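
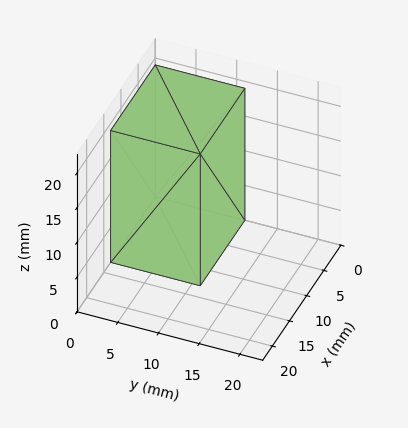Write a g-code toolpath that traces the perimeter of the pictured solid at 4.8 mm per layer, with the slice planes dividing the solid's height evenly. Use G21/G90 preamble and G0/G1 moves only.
Reading the render: the shape is a rectangular box, roughly 13 × 11 mm footprint and 19 mm tall (dimensions read to the nearest mm from the axis ticks). For the g-code, the solid's height is divided into equal slices at the stated Δz and each level perimeter traced with G1 moves after a G0 lift.

; perimeter-only toolpath
G21 ; units = mm
G90 ; absolute positioning
G28 ; home
; layer 1
G0 Z4.8
G0 X0.0 Y0.0
G1 X13.0 Y0.0
G1 X13.0 Y11.0
G1 X0.0 Y11.0
G1 X0.0 Y0.0
; layer 2
G0 Z9.5
G0 X0.0 Y0.0
G1 X13.0 Y0.0
G1 X13.0 Y11.0
G1 X0.0 Y11.0
G1 X0.0 Y0.0
; layer 3
G0 Z14.2
G0 X0.0 Y0.0
G1 X13.0 Y0.0
G1 X13.0 Y11.0
G1 X0.0 Y11.0
G1 X0.0 Y0.0
; layer 4
G0 Z19.0
G0 X0.0 Y0.0
G1 X13.0 Y0.0
G1 X13.0 Y11.0
G1 X0.0 Y11.0
G1 X0.0 Y0.0
M2 ; end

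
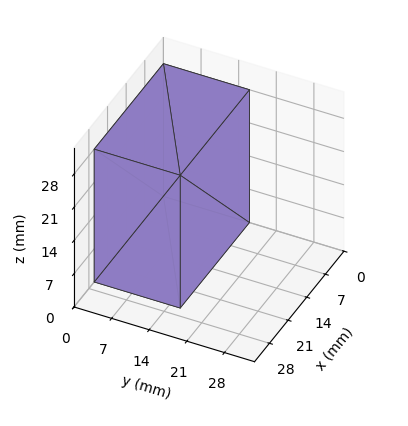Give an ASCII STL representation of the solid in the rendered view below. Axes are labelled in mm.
Reading the render: the shape is a rectangular box, roughly 26 × 16 mm footprint and 28 mm tall (dimensions read to the nearest mm from the axis ticks). For the STL, each face is triangulated and given an outward normal.

solid part
  facet normal 0.0000 0.0000 -1.0000
    outer loop
      vertex 26.00 16.00 0.00
      vertex 26.00 0.00 0.00
      vertex 0.00 0.00 0.00
    endloop
  endfacet
  facet normal 0.0000 0.0000 -1.0000
    outer loop
      vertex 0.00 16.00 0.00
      vertex 26.00 16.00 0.00
      vertex 0.00 0.00 0.00
    endloop
  endfacet
  facet normal 0.0000 0.0000 1.0000
    outer loop
      vertex 0.00 0.00 28.00
      vertex 26.00 0.00 28.00
      vertex 26.00 16.00 28.00
    endloop
  endfacet
  facet normal 0.0000 0.0000 1.0000
    outer loop
      vertex 0.00 0.00 28.00
      vertex 26.00 16.00 28.00
      vertex 0.00 16.00 28.00
    endloop
  endfacet
  facet normal 0.0000 -1.0000 0.0000
    outer loop
      vertex 0.00 0.00 0.00
      vertex 26.00 0.00 0.00
      vertex 26.00 0.00 28.00
    endloop
  endfacet
  facet normal 0.0000 -1.0000 0.0000
    outer loop
      vertex 0.00 0.00 0.00
      vertex 26.00 0.00 28.00
      vertex 0.00 0.00 28.00
    endloop
  endfacet
  facet normal 0.0000 1.0000 0.0000
    outer loop
      vertex 26.00 16.00 28.00
      vertex 26.00 16.00 0.00
      vertex 0.00 16.00 0.00
    endloop
  endfacet
  facet normal 0.0000 1.0000 0.0000
    outer loop
      vertex 0.00 16.00 28.00
      vertex 26.00 16.00 28.00
      vertex 0.00 16.00 0.00
    endloop
  endfacet
  facet normal -1.0000 0.0000 0.0000
    outer loop
      vertex 0.00 16.00 28.00
      vertex 0.00 16.00 0.00
      vertex 0.00 0.00 0.00
    endloop
  endfacet
  facet normal -1.0000 0.0000 0.0000
    outer loop
      vertex 0.00 0.00 28.00
      vertex 0.00 16.00 28.00
      vertex 0.00 0.00 0.00
    endloop
  endfacet
  facet normal 1.0000 0.0000 0.0000
    outer loop
      vertex 26.00 0.00 0.00
      vertex 26.00 16.00 0.00
      vertex 26.00 16.00 28.00
    endloop
  endfacet
  facet normal 1.0000 0.0000 0.0000
    outer loop
      vertex 26.00 0.00 0.00
      vertex 26.00 16.00 28.00
      vertex 26.00 0.00 28.00
    endloop
  endfacet
endsolid part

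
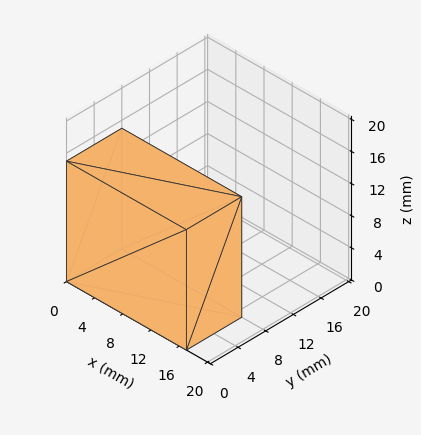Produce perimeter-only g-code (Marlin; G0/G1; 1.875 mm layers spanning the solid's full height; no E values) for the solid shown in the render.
Reading the render: the shape is a rectangular box, roughly 17 × 8 mm footprint and 15 mm tall (dimensions read to the nearest mm from the axis ticks). For the g-code, the solid's height is divided into equal slices at the stated Δz and each level perimeter traced with G1 moves after a G0 lift.

; perimeter-only toolpath
G21 ; units = mm
G90 ; absolute positioning
G28 ; home
; layer 1
G0 Z1.875
G0 X0.000 Y0.000
G1 X17.000 Y0.000
G1 X17.000 Y8.000
G1 X0.000 Y8.000
G1 X0.000 Y0.000
; layer 2
G0 Z3.750
G0 X0.000 Y0.000
G1 X17.000 Y0.000
G1 X17.000 Y8.000
G1 X0.000 Y8.000
G1 X0.000 Y0.000
; layer 3
G0 Z5.625
G0 X0.000 Y0.000
G1 X17.000 Y0.000
G1 X17.000 Y8.000
G1 X0.000 Y8.000
G1 X0.000 Y0.000
; layer 4
G0 Z7.500
G0 X0.000 Y0.000
G1 X17.000 Y0.000
G1 X17.000 Y8.000
G1 X0.000 Y8.000
G1 X0.000 Y0.000
; layer 5
G0 Z9.375
G0 X0.000 Y0.000
G1 X17.000 Y0.000
G1 X17.000 Y8.000
G1 X0.000 Y8.000
G1 X0.000 Y0.000
; layer 6
G0 Z11.250
G0 X0.000 Y0.000
G1 X17.000 Y0.000
G1 X17.000 Y8.000
G1 X0.000 Y8.000
G1 X0.000 Y0.000
; layer 7
G0 Z13.125
G0 X0.000 Y0.000
G1 X17.000 Y0.000
G1 X17.000 Y8.000
G1 X0.000 Y8.000
G1 X0.000 Y0.000
; layer 8
G0 Z15.000
G0 X0.000 Y0.000
G1 X17.000 Y0.000
G1 X17.000 Y8.000
G1 X0.000 Y8.000
G1 X0.000 Y0.000
M2 ; end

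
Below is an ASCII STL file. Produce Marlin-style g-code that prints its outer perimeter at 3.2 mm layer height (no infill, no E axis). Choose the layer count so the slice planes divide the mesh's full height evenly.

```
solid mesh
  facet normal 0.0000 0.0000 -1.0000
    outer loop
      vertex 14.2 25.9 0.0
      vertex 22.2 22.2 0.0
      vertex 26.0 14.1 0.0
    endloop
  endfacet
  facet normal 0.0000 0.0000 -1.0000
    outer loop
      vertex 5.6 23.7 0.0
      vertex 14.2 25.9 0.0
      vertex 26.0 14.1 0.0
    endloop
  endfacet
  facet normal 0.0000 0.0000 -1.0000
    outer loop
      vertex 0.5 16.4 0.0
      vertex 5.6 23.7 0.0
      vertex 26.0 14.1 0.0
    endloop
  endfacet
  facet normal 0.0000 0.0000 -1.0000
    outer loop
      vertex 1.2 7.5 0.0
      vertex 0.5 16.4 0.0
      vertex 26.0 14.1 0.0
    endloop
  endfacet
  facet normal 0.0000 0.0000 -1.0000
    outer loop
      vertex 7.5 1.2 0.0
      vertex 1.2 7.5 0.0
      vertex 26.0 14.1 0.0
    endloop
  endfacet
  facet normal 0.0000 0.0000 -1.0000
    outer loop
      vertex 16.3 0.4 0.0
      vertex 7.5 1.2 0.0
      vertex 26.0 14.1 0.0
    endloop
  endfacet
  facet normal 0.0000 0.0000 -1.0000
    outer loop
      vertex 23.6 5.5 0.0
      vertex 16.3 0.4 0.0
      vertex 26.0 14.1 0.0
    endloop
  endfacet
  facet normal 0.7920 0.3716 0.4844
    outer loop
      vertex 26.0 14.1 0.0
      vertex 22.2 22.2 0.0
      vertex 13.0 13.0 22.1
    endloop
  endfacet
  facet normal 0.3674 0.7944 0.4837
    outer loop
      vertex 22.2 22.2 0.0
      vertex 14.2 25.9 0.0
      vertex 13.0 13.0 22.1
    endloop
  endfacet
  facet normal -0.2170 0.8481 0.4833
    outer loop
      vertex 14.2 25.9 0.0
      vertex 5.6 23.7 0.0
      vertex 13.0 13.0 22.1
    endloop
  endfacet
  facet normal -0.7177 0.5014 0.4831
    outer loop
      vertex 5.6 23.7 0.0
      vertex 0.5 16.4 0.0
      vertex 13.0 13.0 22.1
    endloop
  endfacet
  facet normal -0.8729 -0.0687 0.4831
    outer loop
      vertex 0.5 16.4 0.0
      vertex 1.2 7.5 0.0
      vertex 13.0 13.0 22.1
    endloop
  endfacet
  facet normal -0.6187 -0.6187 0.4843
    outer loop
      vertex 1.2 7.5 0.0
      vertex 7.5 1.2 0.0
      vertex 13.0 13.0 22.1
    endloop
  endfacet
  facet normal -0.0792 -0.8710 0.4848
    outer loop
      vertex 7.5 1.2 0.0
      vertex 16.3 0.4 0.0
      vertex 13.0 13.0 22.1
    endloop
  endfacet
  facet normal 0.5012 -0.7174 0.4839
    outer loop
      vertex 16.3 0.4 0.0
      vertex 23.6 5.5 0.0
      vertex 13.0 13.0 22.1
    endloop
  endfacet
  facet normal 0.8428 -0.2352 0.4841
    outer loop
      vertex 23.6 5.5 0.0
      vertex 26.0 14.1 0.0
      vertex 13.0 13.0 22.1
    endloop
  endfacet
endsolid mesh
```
; perimeter-only toolpath
G21 ; units = mm
G90 ; absolute positioning
G28 ; home
; layer 1
G0 Z3.2
G0 X24.1 Y13.9
G1 X20.9 Y20.9
G1 X14.0 Y24.1
G1 X6.7 Y22.2
G1 X2.3 Y15.9
G1 X2.9 Y8.3
G1 X8.3 Y2.9
G1 X15.8 Y2.2
G1 X22.1 Y6.6
G1 X24.1 Y13.9
; layer 2
G0 Z6.3
G0 X22.3 Y13.8
G1 X19.6 Y19.6
G1 X13.9 Y22.2
G1 X7.7 Y20.6
G1 X4.1 Y15.4
G1 X4.6 Y9.1
G1 X9.1 Y4.6
G1 X15.4 Y4.0
G1 X20.6 Y7.6
G1 X22.3 Y13.8
; layer 3
G0 Z9.5
G0 X20.4 Y13.6
G1 X18.3 Y18.3
G1 X13.7 Y20.4
G1 X8.8 Y19.1
G1 X5.9 Y14.9
G1 X6.3 Y9.9
G1 X9.9 Y6.3
G1 X14.9 Y5.8
G1 X19.1 Y8.7
G1 X20.4 Y13.6
; layer 4
G0 Z12.6
G0 X18.6 Y13.5
G1 X16.9 Y16.9
G1 X13.5 Y18.5
G1 X9.8 Y17.6
G1 X7.6 Y14.5
G1 X7.9 Y10.6
G1 X10.6 Y7.9
G1 X14.4 Y7.6
G1 X17.5 Y9.8
G1 X18.6 Y13.5
; layer 5
G0 Z15.8
G0 X16.7 Y13.3
G1 X15.6 Y15.6
G1 X13.3 Y16.7
G1 X10.9 Y16.1
G1 X9.4 Y14.0
G1 X9.6 Y11.4
G1 X11.4 Y9.6
G1 X13.9 Y9.4
G1 X16.0 Y10.9
G1 X16.7 Y13.3
; layer 6
G0 Z18.9
G0 X14.9 Y13.2
G1 X14.3 Y14.3
G1 X13.2 Y14.8
G1 X11.9 Y14.5
G1 X11.2 Y13.5
G1 X11.3 Y12.2
G1 X12.2 Y11.3
G1 X13.5 Y11.2
G1 X14.5 Y11.9
G1 X14.9 Y13.2
M2 ; end

The solid is a regular 9-sided pyramid, base circumscribed radius ≈ 13 mm, apex at z ≈ 22.1 mm. Slicing at Δz = 3.2 mm — 7 equal slices spanning the solid's height, so layer i sits at z = i·h/7 — gives 6 non-empty perimeters. Each is a 9-segment closed polygon; G0 lifts to the layer z and rapids to the start vertex, then G1 traces the edges. The cross-section shrinks linearly with z (the slice at the apex is degenerate and omitted).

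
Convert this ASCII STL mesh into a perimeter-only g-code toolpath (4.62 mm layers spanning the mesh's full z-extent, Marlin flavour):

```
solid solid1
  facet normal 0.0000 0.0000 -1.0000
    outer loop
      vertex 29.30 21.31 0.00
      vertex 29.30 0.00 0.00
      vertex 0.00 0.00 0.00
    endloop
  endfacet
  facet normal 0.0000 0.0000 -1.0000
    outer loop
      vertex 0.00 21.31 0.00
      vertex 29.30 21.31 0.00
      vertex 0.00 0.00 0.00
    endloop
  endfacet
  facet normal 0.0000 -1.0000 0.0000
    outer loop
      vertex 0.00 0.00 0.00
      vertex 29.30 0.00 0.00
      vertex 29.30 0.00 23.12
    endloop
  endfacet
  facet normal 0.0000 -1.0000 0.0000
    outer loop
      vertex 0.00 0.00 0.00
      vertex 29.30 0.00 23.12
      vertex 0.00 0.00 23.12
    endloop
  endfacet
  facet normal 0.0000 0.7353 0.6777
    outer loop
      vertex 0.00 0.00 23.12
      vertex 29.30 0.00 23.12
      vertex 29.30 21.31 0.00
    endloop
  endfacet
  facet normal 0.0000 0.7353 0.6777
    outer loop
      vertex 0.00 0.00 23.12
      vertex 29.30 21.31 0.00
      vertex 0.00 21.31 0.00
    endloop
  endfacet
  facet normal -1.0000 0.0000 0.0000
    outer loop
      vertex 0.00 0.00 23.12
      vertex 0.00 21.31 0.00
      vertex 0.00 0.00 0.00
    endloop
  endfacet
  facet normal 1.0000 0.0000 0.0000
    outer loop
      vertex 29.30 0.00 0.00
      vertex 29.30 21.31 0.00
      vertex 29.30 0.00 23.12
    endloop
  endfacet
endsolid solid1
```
; perimeter-only toolpath
G21 ; units = mm
G90 ; absolute positioning
G28 ; home
; layer 1
G0 Z4.62
G0 X0.00 Y0.00
G1 X29.30 Y0.00
G1 X29.30 Y17.05
G1 X0.00 Y17.05
G1 X0.00 Y0.00
; layer 2
G0 Z9.25
G0 X0.00 Y0.00
G1 X29.30 Y0.00
G1 X29.30 Y12.79
G1 X0.00 Y12.79
G1 X0.00 Y0.00
; layer 3
G0 Z13.87
G0 X0.00 Y0.00
G1 X29.30 Y0.00
G1 X29.30 Y8.52
G1 X0.00 Y8.52
G1 X0.00 Y0.00
; layer 4
G0 Z18.50
G0 X0.00 Y0.00
G1 X29.30 Y0.00
G1 X29.30 Y4.26
G1 X0.00 Y4.26
G1 X0.00 Y0.00
M2 ; end

The solid is a wedge (ramp): 29.3 × 21.3 mm base, rising to 23.1 mm along the y=0 edge and sloping linearly to z=0 at y=21.3. Slicing at Δz = 4.62 mm — 5 equal slices spanning the solid's height, so layer i sits at z = i·h/5 — gives 4 non-empty perimeters. Each is a 4-segment closed polygon; G0 lifts to the layer z and rapids to the start vertex, then G1 traces the edges. The cross-section shrinks linearly with z (the slice at the apex is degenerate and omitted).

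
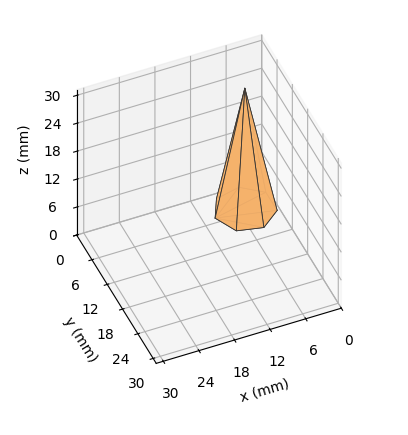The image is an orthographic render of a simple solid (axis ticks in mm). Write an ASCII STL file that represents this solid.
Reading the render: the shape is a regular 7-sided pyramid, base circumscribed radius ≈ 5 mm, apex at z ≈ 26 mm (dimensions read to the nearest mm from the axis ticks). For the STL, each face is triangulated and given an outward normal.

solid part
  facet normal 0.0000 0.0000 -1.0000
    outer loop
      vertex 3.9 9.9 0.0
      vertex 8.1 8.9 0.0
      vertex 10.0 5.0 0.0
    endloop
  endfacet
  facet normal 0.0000 0.0000 -1.0000
    outer loop
      vertex 0.5 7.2 0.0
      vertex 3.9 9.9 0.0
      vertex 10.0 5.0 0.0
    endloop
  endfacet
  facet normal 0.0000 0.0000 -1.0000
    outer loop
      vertex 0.5 2.8 0.0
      vertex 0.5 7.2 0.0
      vertex 10.0 5.0 0.0
    endloop
  endfacet
  facet normal 0.0000 0.0000 -1.0000
    outer loop
      vertex 3.9 0.1 0.0
      vertex 0.5 2.8 0.0
      vertex 10.0 5.0 0.0
    endloop
  endfacet
  facet normal 0.0000 0.0000 -1.0000
    outer loop
      vertex 8.1 1.1 0.0
      vertex 3.9 0.1 0.0
      vertex 10.0 5.0 0.0
    endloop
  endfacet
  facet normal 0.8858 0.4316 0.1704
    outer loop
      vertex 10.0 5.0 0.0
      vertex 8.1 8.9 0.0
      vertex 5.0 5.0 26.0
    endloop
  endfacet
  facet normal 0.2282 0.9585 0.1710
    outer loop
      vertex 8.1 8.9 0.0
      vertex 3.9 9.9 0.0
      vertex 5.0 5.0 26.0
    endloop
  endfacet
  facet normal -0.6127 0.7715 0.1713
    outer loop
      vertex 3.9 9.9 0.0
      vertex 0.5 7.2 0.0
      vertex 5.0 5.0 26.0
    endloop
  endfacet
  facet normal -0.9854 0.0000 0.1705
    outer loop
      vertex 0.5 7.2 0.0
      vertex 0.5 2.8 0.0
      vertex 5.0 5.0 26.0
    endloop
  endfacet
  facet normal -0.6127 -0.7715 0.1713
    outer loop
      vertex 0.5 2.8 0.0
      vertex 3.9 0.1 0.0
      vertex 5.0 5.0 26.0
    endloop
  endfacet
  facet normal 0.2282 -0.9585 0.1710
    outer loop
      vertex 3.9 0.1 0.0
      vertex 8.1 1.1 0.0
      vertex 5.0 5.0 26.0
    endloop
  endfacet
  facet normal 0.8858 -0.4316 0.1704
    outer loop
      vertex 8.1 1.1 0.0
      vertex 10.0 5.0 0.0
      vertex 5.0 5.0 26.0
    endloop
  endfacet
endsolid part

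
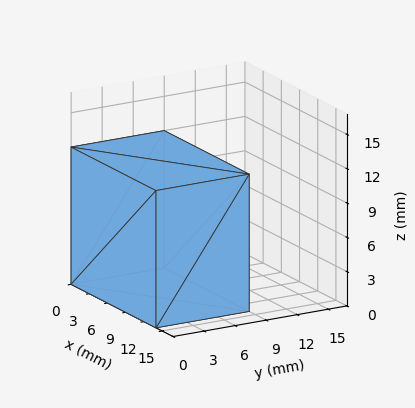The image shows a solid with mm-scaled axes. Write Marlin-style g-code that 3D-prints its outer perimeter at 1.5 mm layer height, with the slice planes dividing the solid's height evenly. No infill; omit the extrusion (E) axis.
Reading the render: the shape is a rectangular box, roughly 14 × 9 mm footprint and 12 mm tall (dimensions read to the nearest mm from the axis ticks). For the g-code, the solid's height is divided into equal slices at the stated Δz and each level perimeter traced with G1 moves after a G0 lift.

; perimeter-only toolpath
G21 ; units = mm
G90 ; absolute positioning
G28 ; home
; layer 1
G0 Z1.5
G0 X0.0 Y0.0
G1 X14.0 Y0.0
G1 X14.0 Y9.0
G1 X0.0 Y9.0
G1 X0.0 Y0.0
; layer 2
G0 Z3.0
G0 X0.0 Y0.0
G1 X14.0 Y0.0
G1 X14.0 Y9.0
G1 X0.0 Y9.0
G1 X0.0 Y0.0
; layer 3
G0 Z4.5
G0 X0.0 Y0.0
G1 X14.0 Y0.0
G1 X14.0 Y9.0
G1 X0.0 Y9.0
G1 X0.0 Y0.0
; layer 4
G0 Z6.0
G0 X0.0 Y0.0
G1 X14.0 Y0.0
G1 X14.0 Y9.0
G1 X0.0 Y9.0
G1 X0.0 Y0.0
; layer 5
G0 Z7.5
G0 X0.0 Y0.0
G1 X14.0 Y0.0
G1 X14.0 Y9.0
G1 X0.0 Y9.0
G1 X0.0 Y0.0
; layer 6
G0 Z9.0
G0 X0.0 Y0.0
G1 X14.0 Y0.0
G1 X14.0 Y9.0
G1 X0.0 Y9.0
G1 X0.0 Y0.0
; layer 7
G0 Z10.5
G0 X0.0 Y0.0
G1 X14.0 Y0.0
G1 X14.0 Y9.0
G1 X0.0 Y9.0
G1 X0.0 Y0.0
; layer 8
G0 Z12.0
G0 X0.0 Y0.0
G1 X14.0 Y0.0
G1 X14.0 Y9.0
G1 X0.0 Y9.0
G1 X0.0 Y0.0
M2 ; end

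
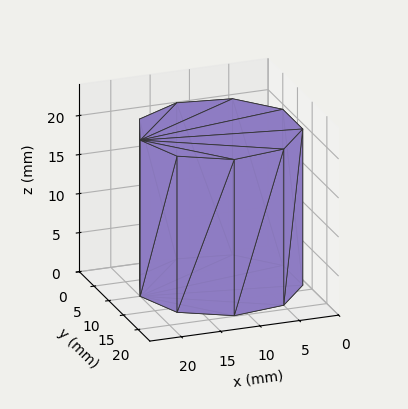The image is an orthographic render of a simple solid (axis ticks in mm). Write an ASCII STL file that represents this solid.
Reading the render: the shape is a regular 9-sided prism (a cylinder approximated with 9 flat sides), circumscribed radius ≈ 10 mm, height ≈ 20 mm (dimensions read to the nearest mm from the axis ticks). For the STL, each face is triangulated and given an outward normal.

solid part
  facet normal 0.0000 0.0000 -1.0000
    outer loop
      vertex 11.7 19.8 0.0
      vertex 17.7 16.4 0.0
      vertex 20.0 10.0 0.0
    endloop
  endfacet
  facet normal 0.0000 0.0000 -1.0000
    outer loop
      vertex 5.0 18.7 0.0
      vertex 11.7 19.8 0.0
      vertex 20.0 10.0 0.0
    endloop
  endfacet
  facet normal 0.0000 0.0000 -1.0000
    outer loop
      vertex 0.6 13.4 0.0
      vertex 5.0 18.7 0.0
      vertex 20.0 10.0 0.0
    endloop
  endfacet
  facet normal 0.0000 0.0000 -1.0000
    outer loop
      vertex 0.6 6.6 0.0
      vertex 0.6 13.4 0.0
      vertex 20.0 10.0 0.0
    endloop
  endfacet
  facet normal 0.0000 0.0000 -1.0000
    outer loop
      vertex 5.0 1.3 0.0
      vertex 0.6 6.6 0.0
      vertex 20.0 10.0 0.0
    endloop
  endfacet
  facet normal 0.0000 0.0000 -1.0000
    outer loop
      vertex 11.7 0.2 0.0
      vertex 5.0 1.3 0.0
      vertex 20.0 10.0 0.0
    endloop
  endfacet
  facet normal 0.0000 0.0000 -1.0000
    outer loop
      vertex 17.7 3.6 0.0
      vertex 11.7 0.2 0.0
      vertex 20.0 10.0 0.0
    endloop
  endfacet
  facet normal 0.0000 0.0000 1.0000
    outer loop
      vertex 20.0 10.0 20.0
      vertex 17.7 16.4 20.0
      vertex 11.7 19.8 20.0
    endloop
  endfacet
  facet normal 0.0000 0.0000 1.0000
    outer loop
      vertex 20.0 10.0 20.0
      vertex 11.7 19.8 20.0
      vertex 5.0 18.7 20.0
    endloop
  endfacet
  facet normal 0.0000 0.0000 1.0000
    outer loop
      vertex 20.0 10.0 20.0
      vertex 5.0 18.7 20.0
      vertex 0.6 13.4 20.0
    endloop
  endfacet
  facet normal 0.0000 0.0000 1.0000
    outer loop
      vertex 20.0 10.0 20.0
      vertex 0.6 13.4 20.0
      vertex 0.6 6.6 20.0
    endloop
  endfacet
  facet normal 0.0000 0.0000 1.0000
    outer loop
      vertex 20.0 10.0 20.0
      vertex 0.6 6.6 20.0
      vertex 5.0 1.3 20.0
    endloop
  endfacet
  facet normal 0.0000 0.0000 1.0000
    outer loop
      vertex 20.0 10.0 20.0
      vertex 5.0 1.3 20.0
      vertex 11.7 0.2 20.0
    endloop
  endfacet
  facet normal 0.0000 0.0000 1.0000
    outer loop
      vertex 20.0 10.0 20.0
      vertex 11.7 0.2 20.0
      vertex 17.7 3.6 20.0
    endloop
  endfacet
  facet normal 0.9411 0.3382 0.0000
    outer loop
      vertex 20.0 10.0 0.0
      vertex 17.7 16.4 0.0
      vertex 17.7 16.4 20.0
    endloop
  endfacet
  facet normal 0.9411 0.3382 0.0000
    outer loop
      vertex 20.0 10.0 0.0
      vertex 17.7 16.4 20.0
      vertex 20.0 10.0 20.0
    endloop
  endfacet
  facet normal 0.4930 0.8700 0.0000
    outer loop
      vertex 17.7 16.4 0.0
      vertex 11.7 19.8 0.0
      vertex 11.7 19.8 20.0
    endloop
  endfacet
  facet normal 0.4930 0.8700 0.0000
    outer loop
      vertex 17.7 16.4 0.0
      vertex 11.7 19.8 20.0
      vertex 17.7 16.4 20.0
    endloop
  endfacet
  facet normal -0.1620 0.9868 0.0000
    outer loop
      vertex 11.7 19.8 0.0
      vertex 5.0 18.7 0.0
      vertex 5.0 18.7 20.0
    endloop
  endfacet
  facet normal -0.1620 0.9868 0.0000
    outer loop
      vertex 11.7 19.8 0.0
      vertex 5.0 18.7 20.0
      vertex 11.7 19.8 20.0
    endloop
  endfacet
  facet normal -0.7694 0.6388 0.0000
    outer loop
      vertex 5.0 18.7 0.0
      vertex 0.6 13.4 0.0
      vertex 0.6 13.4 20.0
    endloop
  endfacet
  facet normal -0.7694 0.6388 0.0000
    outer loop
      vertex 5.0 18.7 0.0
      vertex 0.6 13.4 20.0
      vertex 5.0 18.7 20.0
    endloop
  endfacet
  facet normal -1.0000 0.0000 0.0000
    outer loop
      vertex 0.6 13.4 0.0
      vertex 0.6 6.6 0.0
      vertex 0.6 6.6 20.0
    endloop
  endfacet
  facet normal -1.0000 0.0000 0.0000
    outer loop
      vertex 0.6 13.4 0.0
      vertex 0.6 6.6 20.0
      vertex 0.6 13.4 20.0
    endloop
  endfacet
  facet normal -0.7694 -0.6388 0.0000
    outer loop
      vertex 0.6 6.6 0.0
      vertex 5.0 1.3 0.0
      vertex 5.0 1.3 20.0
    endloop
  endfacet
  facet normal -0.7694 -0.6388 0.0000
    outer loop
      vertex 0.6 6.6 0.0
      vertex 5.0 1.3 20.0
      vertex 0.6 6.6 20.0
    endloop
  endfacet
  facet normal -0.1620 -0.9868 0.0000
    outer loop
      vertex 5.0 1.3 0.0
      vertex 11.7 0.2 0.0
      vertex 11.7 0.2 20.0
    endloop
  endfacet
  facet normal -0.1620 -0.9868 0.0000
    outer loop
      vertex 5.0 1.3 0.0
      vertex 11.7 0.2 20.0
      vertex 5.0 1.3 20.0
    endloop
  endfacet
  facet normal 0.4930 -0.8700 0.0000
    outer loop
      vertex 11.7 0.2 0.0
      vertex 17.7 3.6 0.0
      vertex 17.7 3.6 20.0
    endloop
  endfacet
  facet normal 0.4930 -0.8700 0.0000
    outer loop
      vertex 11.7 0.2 0.0
      vertex 17.7 3.6 20.0
      vertex 11.7 0.2 20.0
    endloop
  endfacet
  facet normal 0.9411 -0.3382 0.0000
    outer loop
      vertex 17.7 3.6 0.0
      vertex 20.0 10.0 0.0
      vertex 20.0 10.0 20.0
    endloop
  endfacet
  facet normal 0.9411 -0.3382 0.0000
    outer loop
      vertex 17.7 3.6 0.0
      vertex 20.0 10.0 20.0
      vertex 17.7 3.6 20.0
    endloop
  endfacet
endsolid part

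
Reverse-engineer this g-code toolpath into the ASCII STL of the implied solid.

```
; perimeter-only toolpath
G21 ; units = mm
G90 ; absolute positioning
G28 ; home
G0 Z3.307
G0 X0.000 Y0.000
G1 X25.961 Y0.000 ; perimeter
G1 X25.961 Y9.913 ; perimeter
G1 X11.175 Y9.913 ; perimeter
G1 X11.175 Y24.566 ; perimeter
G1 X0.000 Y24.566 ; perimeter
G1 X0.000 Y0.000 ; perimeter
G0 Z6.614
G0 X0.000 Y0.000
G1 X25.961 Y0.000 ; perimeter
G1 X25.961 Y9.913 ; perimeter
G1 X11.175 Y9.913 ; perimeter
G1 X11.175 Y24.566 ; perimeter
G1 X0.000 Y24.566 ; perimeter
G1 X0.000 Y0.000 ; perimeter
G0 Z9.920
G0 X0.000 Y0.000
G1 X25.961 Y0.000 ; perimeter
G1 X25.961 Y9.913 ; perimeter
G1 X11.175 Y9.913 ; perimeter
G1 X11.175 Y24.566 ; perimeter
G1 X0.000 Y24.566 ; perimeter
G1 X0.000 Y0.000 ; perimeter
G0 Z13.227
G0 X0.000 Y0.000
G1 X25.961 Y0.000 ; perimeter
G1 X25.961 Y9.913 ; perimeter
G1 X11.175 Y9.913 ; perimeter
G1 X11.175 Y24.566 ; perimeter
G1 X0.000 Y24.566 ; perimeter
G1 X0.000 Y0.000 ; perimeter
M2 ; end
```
solid part
  facet normal 0.0000 0.0000 -1.0000
    outer loop
      vertex 25.961 9.913 0.000
      vertex 25.961 0.000 0.000
      vertex 0.000 0.000 0.000
    endloop
  endfacet
  facet normal 0.0000 0.0000 -1.0000
    outer loop
      vertex 11.175 9.913 0.000
      vertex 25.961 9.913 0.000
      vertex 0.000 0.000 0.000
    endloop
  endfacet
  facet normal 0.0000 0.0000 -1.0000
    outer loop
      vertex 11.175 24.566 0.000
      vertex 11.175 9.913 0.000
      vertex 0.000 0.000 0.000
    endloop
  endfacet
  facet normal 0.0000 0.0000 -1.0000
    outer loop
      vertex 0.000 24.566 0.000
      vertex 11.175 24.566 0.000
      vertex 0.000 0.000 0.000
    endloop
  endfacet
  facet normal 0.0000 0.0000 1.0000
    outer loop
      vertex 0.000 0.000 13.227
      vertex 25.961 0.000 13.227
      vertex 25.961 9.913 13.227
    endloop
  endfacet
  facet normal 0.0000 0.0000 1.0000
    outer loop
      vertex 0.000 0.000 13.227
      vertex 25.961 9.913 13.227
      vertex 11.175 9.913 13.227
    endloop
  endfacet
  facet normal 0.0000 0.0000 1.0000
    outer loop
      vertex 0.000 0.000 13.227
      vertex 11.175 9.913 13.227
      vertex 11.175 24.566 13.227
    endloop
  endfacet
  facet normal 0.0000 0.0000 1.0000
    outer loop
      vertex 0.000 0.000 13.227
      vertex 11.175 24.566 13.227
      vertex 0.000 24.566 13.227
    endloop
  endfacet
  facet normal 0.0000 -1.0000 0.0000
    outer loop
      vertex 0.000 0.000 0.000
      vertex 25.961 0.000 0.000
      vertex 25.961 0.000 13.227
    endloop
  endfacet
  facet normal 0.0000 -1.0000 0.0000
    outer loop
      vertex 0.000 0.000 0.000
      vertex 25.961 0.000 13.227
      vertex 0.000 0.000 13.227
    endloop
  endfacet
  facet normal 1.0000 0.0000 0.0000
    outer loop
      vertex 25.961 0.000 0.000
      vertex 25.961 9.913 0.000
      vertex 25.961 9.913 13.227
    endloop
  endfacet
  facet normal 1.0000 0.0000 0.0000
    outer loop
      vertex 25.961 0.000 0.000
      vertex 25.961 9.913 13.227
      vertex 25.961 0.000 13.227
    endloop
  endfacet
  facet normal 0.0000 1.0000 0.0000
    outer loop
      vertex 25.961 9.913 0.000
      vertex 11.175 9.913 0.000
      vertex 11.175 9.913 13.227
    endloop
  endfacet
  facet normal 0.0000 1.0000 0.0000
    outer loop
      vertex 25.961 9.913 0.000
      vertex 11.175 9.913 13.227
      vertex 25.961 9.913 13.227
    endloop
  endfacet
  facet normal 1.0000 0.0000 0.0000
    outer loop
      vertex 11.175 9.913 0.000
      vertex 11.175 24.566 0.000
      vertex 11.175 24.566 13.227
    endloop
  endfacet
  facet normal 1.0000 0.0000 0.0000
    outer loop
      vertex 11.175 9.913 0.000
      vertex 11.175 24.566 13.227
      vertex 11.175 9.913 13.227
    endloop
  endfacet
  facet normal 0.0000 1.0000 0.0000
    outer loop
      vertex 11.175 24.566 0.000
      vertex 0.000 24.566 0.000
      vertex 0.000 24.566 13.227
    endloop
  endfacet
  facet normal 0.0000 1.0000 0.0000
    outer loop
      vertex 11.175 24.566 0.000
      vertex 0.000 24.566 13.227
      vertex 11.175 24.566 13.227
    endloop
  endfacet
  facet normal -1.0000 0.0000 0.0000
    outer loop
      vertex 0.000 24.566 0.000
      vertex 0.000 0.000 0.000
      vertex 0.000 0.000 13.227
    endloop
  endfacet
  facet normal -1.0000 0.0000 0.0000
    outer loop
      vertex 0.000 24.566 0.000
      vertex 0.000 0.000 13.227
      vertex 0.000 24.566 13.227
    endloop
  endfacet
endsolid part

The G0 Z moves step by Δz≈3.307 mm. Every layer's G1 loop is the same polygon, so the solid is a straight extrusion of it from z=0 to z≈13.2. Closing with flat bottom and top caps and triangulating gives 20 facets — an L-shaped prism: outer 26 × 24.6 mm, arm thicknesses ≈ 9.91 mm (horizontal) and 11.2 mm (vertical), extruded 13.2 mm in z.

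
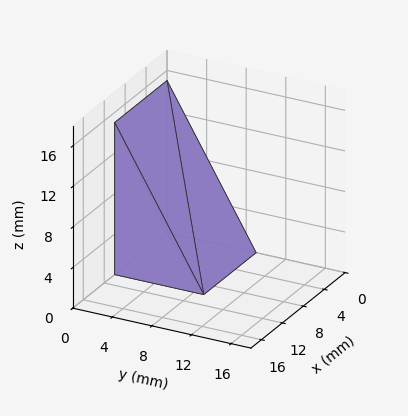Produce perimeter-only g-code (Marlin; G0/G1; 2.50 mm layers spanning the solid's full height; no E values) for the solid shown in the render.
Reading the render: the shape is a wedge (ramp): 10 × 9 mm base, rising to 15 mm along the y=0 edge and sloping linearly to z=0 at y=9 (dimensions read to the nearest mm from the axis ticks). For the g-code, the solid's height is divided into equal slices at the stated Δz and each level perimeter traced with G1 moves after a G0 lift.

; perimeter-only toolpath
G21 ; units = mm
G90 ; absolute positioning
G28 ; home
; layer 1
G0 Z2.50
G0 X0.00 Y0.00
G1 X10.00 Y0.00
G1 X10.00 Y7.50
G1 X0.00 Y7.50
G1 X0.00 Y0.00
; layer 2
G0 Z5.00
G0 X0.00 Y0.00
G1 X10.00 Y0.00
G1 X10.00 Y6.00
G1 X0.00 Y6.00
G1 X0.00 Y0.00
; layer 3
G0 Z7.50
G0 X0.00 Y0.00
G1 X10.00 Y0.00
G1 X10.00 Y4.50
G1 X0.00 Y4.50
G1 X0.00 Y0.00
; layer 4
G0 Z10.00
G0 X0.00 Y0.00
G1 X10.00 Y0.00
G1 X10.00 Y3.00
G1 X0.00 Y3.00
G1 X0.00 Y0.00
; layer 5
G0 Z12.50
G0 X0.00 Y0.00
G1 X10.00 Y0.00
G1 X10.00 Y1.50
G1 X0.00 Y1.50
G1 X0.00 Y0.00
M2 ; end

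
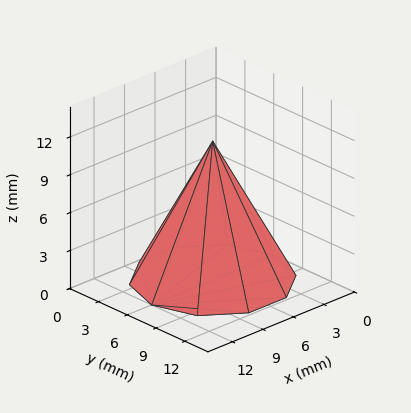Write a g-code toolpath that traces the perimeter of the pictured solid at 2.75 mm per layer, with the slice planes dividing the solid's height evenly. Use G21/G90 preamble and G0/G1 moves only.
Reading the render: the shape is a regular 10-sided pyramid, base circumscribed radius ≈ 6 mm, apex at z ≈ 11 mm (dimensions read to the nearest mm from the axis ticks). For the g-code, the solid's height is divided into equal slices at the stated Δz and each level perimeter traced with G1 moves after a G0 lift.

; perimeter-only toolpath
G21 ; units = mm
G90 ; absolute positioning
G28 ; home
; layer 1
G0 Z2.75
G0 X10.50 Y6.00
G1 X9.64 Y8.65
G1 X7.39 Y10.28
G1 X4.61 Y10.28
G1 X2.36 Y8.65
G1 X1.50 Y6.00
G1 X2.36 Y3.35
G1 X4.61 Y1.72
G1 X7.39 Y1.72
G1 X9.64 Y3.35
G1 X10.50 Y6.00
; layer 2
G0 Z5.50
G0 X9.00 Y6.00
G1 X8.43 Y7.76
G1 X6.92 Y8.86
G1 X5.08 Y8.86
G1 X3.58 Y7.76
G1 X3.00 Y6.00
G1 X3.58 Y4.24
G1 X5.08 Y3.15
G1 X6.92 Y3.15
G1 X8.43 Y4.24
G1 X9.00 Y6.00
; layer 3
G0 Z8.25
G0 X7.50 Y6.00
G1 X7.21 Y6.88
G1 X6.46 Y7.43
G1 X5.54 Y7.43
G1 X4.79 Y6.88
G1 X4.50 Y6.00
G1 X4.79 Y5.12
G1 X5.54 Y4.57
G1 X6.46 Y4.57
G1 X7.21 Y5.12
G1 X7.50 Y6.00
M2 ; end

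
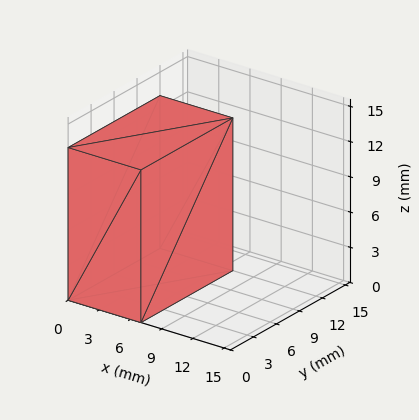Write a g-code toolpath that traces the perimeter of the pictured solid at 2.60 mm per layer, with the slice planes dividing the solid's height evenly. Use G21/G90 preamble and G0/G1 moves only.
Reading the render: the shape is a rectangular box, roughly 7 × 12 mm footprint and 13 mm tall (dimensions read to the nearest mm from the axis ticks). For the g-code, the solid's height is divided into equal slices at the stated Δz and each level perimeter traced with G1 moves after a G0 lift.

; perimeter-only toolpath
G21 ; units = mm
G90 ; absolute positioning
G28 ; home
; layer 1
G0 Z2.60
G0 X0.00 Y0.00
G1 X7.00 Y0.00
G1 X7.00 Y12.00
G1 X0.00 Y12.00
G1 X0.00 Y0.00
; layer 2
G0 Z5.20
G0 X0.00 Y0.00
G1 X7.00 Y0.00
G1 X7.00 Y12.00
G1 X0.00 Y12.00
G1 X0.00 Y0.00
; layer 3
G0 Z7.80
G0 X0.00 Y0.00
G1 X7.00 Y0.00
G1 X7.00 Y12.00
G1 X0.00 Y12.00
G1 X0.00 Y0.00
; layer 4
G0 Z10.40
G0 X0.00 Y0.00
G1 X7.00 Y0.00
G1 X7.00 Y12.00
G1 X0.00 Y12.00
G1 X0.00 Y0.00
; layer 5
G0 Z13.00
G0 X0.00 Y0.00
G1 X7.00 Y0.00
G1 X7.00 Y12.00
G1 X0.00 Y12.00
G1 X0.00 Y0.00
M2 ; end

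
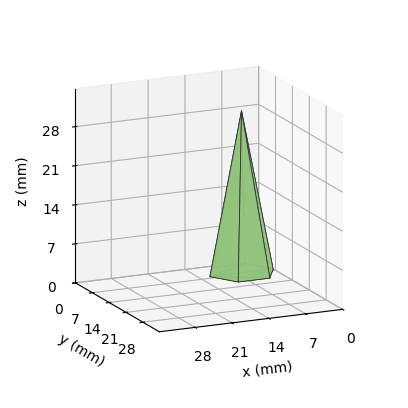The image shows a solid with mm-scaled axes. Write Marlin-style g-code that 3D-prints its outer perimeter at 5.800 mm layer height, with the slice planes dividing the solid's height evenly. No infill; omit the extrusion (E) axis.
Reading the render: the shape is a regular 6-sided pyramid, base circumscribed radius ≈ 6 mm, apex at z ≈ 29 mm (dimensions read to the nearest mm from the axis ticks). For the g-code, the solid's height is divided into equal slices at the stated Δz and each level perimeter traced with G1 moves after a G0 lift.

; perimeter-only toolpath
G21 ; units = mm
G90 ; absolute positioning
G28 ; home
; layer 1
G0 Z5.800
G0 X10.800 Y6.000
G1 X8.400 Y10.157
G1 X3.600 Y10.157
G1 X1.200 Y6.000
G1 X3.600 Y1.843
G1 X8.400 Y1.843
G1 X10.800 Y6.000
; layer 2
G0 Z11.600
G0 X9.600 Y6.000
G1 X7.800 Y9.118
G1 X4.200 Y9.118
G1 X2.400 Y6.000
G1 X4.200 Y2.882
G1 X7.800 Y2.882
G1 X9.600 Y6.000
; layer 3
G0 Z17.400
G0 X8.400 Y6.000
G1 X7.200 Y8.078
G1 X4.800 Y8.078
G1 X3.600 Y6.000
G1 X4.800 Y3.922
G1 X7.200 Y3.922
G1 X8.400 Y6.000
; layer 4
G0 Z23.200
G0 X7.200 Y6.000
G1 X6.600 Y7.039
G1 X5.400 Y7.039
G1 X4.800 Y6.000
G1 X5.400 Y4.961
G1 X6.600 Y4.961
G1 X7.200 Y6.000
M2 ; end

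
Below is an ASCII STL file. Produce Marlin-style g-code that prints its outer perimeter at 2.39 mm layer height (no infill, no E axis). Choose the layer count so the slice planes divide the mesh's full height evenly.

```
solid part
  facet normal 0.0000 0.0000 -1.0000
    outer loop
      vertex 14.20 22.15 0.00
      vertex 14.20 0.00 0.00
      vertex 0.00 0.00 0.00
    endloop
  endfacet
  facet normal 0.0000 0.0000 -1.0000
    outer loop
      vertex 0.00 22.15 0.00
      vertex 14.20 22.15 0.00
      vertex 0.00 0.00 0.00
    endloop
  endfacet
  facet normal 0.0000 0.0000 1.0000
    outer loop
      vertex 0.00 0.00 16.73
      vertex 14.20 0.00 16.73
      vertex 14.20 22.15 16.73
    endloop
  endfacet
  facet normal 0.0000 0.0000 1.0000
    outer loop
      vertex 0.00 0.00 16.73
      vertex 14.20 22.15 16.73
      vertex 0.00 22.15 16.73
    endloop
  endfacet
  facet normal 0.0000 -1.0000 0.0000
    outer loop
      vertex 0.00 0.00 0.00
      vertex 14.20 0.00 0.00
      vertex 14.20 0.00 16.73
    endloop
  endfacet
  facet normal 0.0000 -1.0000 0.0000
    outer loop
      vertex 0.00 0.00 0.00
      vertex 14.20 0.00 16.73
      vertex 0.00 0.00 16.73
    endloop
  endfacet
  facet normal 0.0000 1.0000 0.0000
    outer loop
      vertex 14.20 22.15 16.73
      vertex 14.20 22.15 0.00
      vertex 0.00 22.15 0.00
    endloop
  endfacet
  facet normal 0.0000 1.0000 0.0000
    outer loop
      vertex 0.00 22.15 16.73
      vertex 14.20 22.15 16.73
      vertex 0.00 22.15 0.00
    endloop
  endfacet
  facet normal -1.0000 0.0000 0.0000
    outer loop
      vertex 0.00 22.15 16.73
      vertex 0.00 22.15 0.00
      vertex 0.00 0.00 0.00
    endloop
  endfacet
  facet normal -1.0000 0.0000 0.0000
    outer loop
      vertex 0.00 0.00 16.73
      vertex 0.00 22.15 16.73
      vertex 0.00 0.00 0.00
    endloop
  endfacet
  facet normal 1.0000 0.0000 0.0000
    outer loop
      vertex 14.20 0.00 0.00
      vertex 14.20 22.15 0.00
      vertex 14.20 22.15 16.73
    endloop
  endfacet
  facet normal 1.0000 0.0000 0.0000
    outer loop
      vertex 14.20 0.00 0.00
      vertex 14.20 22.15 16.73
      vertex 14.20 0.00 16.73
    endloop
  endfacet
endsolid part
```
; perimeter-only toolpath
G21 ; units = mm
G90 ; absolute positioning
G28 ; home
; layer 1
G0 Z2.39
G0 X0.00 Y0.00
G1 X14.20 Y0.00
G1 X14.20 Y22.15
G1 X0.00 Y22.15
G1 X0.00 Y0.00
; layer 2
G0 Z4.78
G0 X0.00 Y0.00
G1 X14.20 Y0.00
G1 X14.20 Y22.15
G1 X0.00 Y22.15
G1 X0.00 Y0.00
; layer 3
G0 Z7.17
G0 X0.00 Y0.00
G1 X14.20 Y0.00
G1 X14.20 Y22.15
G1 X0.00 Y22.15
G1 X0.00 Y0.00
; layer 4
G0 Z9.56
G0 X0.00 Y0.00
G1 X14.20 Y0.00
G1 X14.20 Y22.15
G1 X0.00 Y22.15
G1 X0.00 Y0.00
; layer 5
G0 Z11.95
G0 X0.00 Y0.00
G1 X14.20 Y0.00
G1 X14.20 Y22.15
G1 X0.00 Y22.15
G1 X0.00 Y0.00
; layer 6
G0 Z14.34
G0 X0.00 Y0.00
G1 X14.20 Y0.00
G1 X14.20 Y22.15
G1 X0.00 Y22.15
G1 X0.00 Y0.00
; layer 7
G0 Z16.73
G0 X0.00 Y0.00
G1 X14.20 Y0.00
G1 X14.20 Y22.15
G1 X0.00 Y22.15
G1 X0.00 Y0.00
M2 ; end

The solid is a rectangular box, roughly 14.2 × 22.1 mm footprint and 16.7 mm tall. Slicing at Δz = 2.39 mm — 7 equal slices spanning the solid's height, so layer i sits at z = i·h/7 — gives 7 non-empty perimeters. Each is a 4-segment closed polygon; G0 lifts to the layer z and rapids to the start vertex, then G1 traces the edges.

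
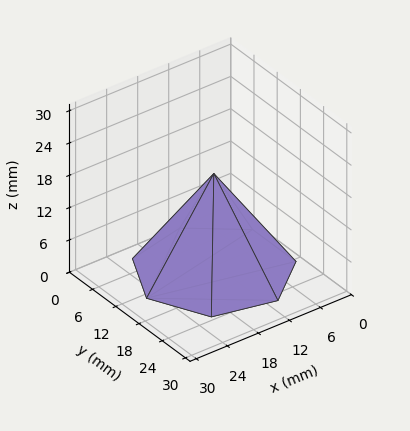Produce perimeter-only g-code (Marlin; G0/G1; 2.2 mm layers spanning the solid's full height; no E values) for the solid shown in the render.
Reading the render: the shape is a regular 7-sided pyramid, base circumscribed radius ≈ 13 mm, apex at z ≈ 18 mm (dimensions read to the nearest mm from the axis ticks). For the g-code, the solid's height is divided into equal slices at the stated Δz and each level perimeter traced with G1 moves after a G0 lift.

; perimeter-only toolpath
G21 ; units = mm
G90 ; absolute positioning
G28 ; home
; layer 1
G0 Z2.2
G0 X24.4 Y13.0
G1 X20.1 Y21.9
G1 X10.5 Y24.1
G1 X2.8 Y17.9
G1 X2.8 Y8.1
G1 X10.5 Y1.9
G1 X20.1 Y4.1
G1 X24.4 Y13.0
; layer 2
G0 Z4.5
G0 X22.8 Y13.0
G1 X19.1 Y20.6
G1 X10.8 Y22.5
G1 X4.2 Y17.2
G1 X4.2 Y8.8
G1 X10.8 Y3.5
G1 X19.1 Y5.3
G1 X22.8 Y13.0
; layer 3
G0 Z6.8
G0 X21.1 Y13.0
G1 X18.1 Y19.4
G1 X11.2 Y20.9
G1 X5.7 Y16.5
G1 X5.7 Y9.5
G1 X11.2 Y5.1
G1 X18.1 Y6.6
G1 X21.1 Y13.0
; layer 4
G0 Z9.0
G0 X19.5 Y13.0
G1 X17.1 Y18.1
G1 X11.6 Y19.4
G1 X7.2 Y15.8
G1 X7.2 Y10.2
G1 X11.6 Y6.7
G1 X17.1 Y7.9
G1 X19.5 Y13.0
; layer 5
G0 Z11.2
G0 X17.9 Y13.0
G1 X16.0 Y16.8
G1 X11.9 Y17.8
G1 X8.6 Y15.1
G1 X8.6 Y10.9
G1 X11.9 Y8.2
G1 X16.0 Y9.2
G1 X17.9 Y13.0
; layer 6
G0 Z13.5
G0 X16.2 Y13.0
G1 X15.0 Y15.6
G1 X12.3 Y16.2
G1 X10.1 Y14.4
G1 X10.1 Y11.6
G1 X12.3 Y9.8
G1 X15.0 Y10.4
G1 X16.2 Y13.0
; layer 7
G0 Z15.8
G0 X14.6 Y13.0
G1 X14.0 Y14.3
G1 X12.6 Y14.6
G1 X11.5 Y13.7
G1 X11.5 Y12.3
G1 X12.6 Y11.4
G1 X14.0 Y11.7
G1 X14.6 Y13.0
M2 ; end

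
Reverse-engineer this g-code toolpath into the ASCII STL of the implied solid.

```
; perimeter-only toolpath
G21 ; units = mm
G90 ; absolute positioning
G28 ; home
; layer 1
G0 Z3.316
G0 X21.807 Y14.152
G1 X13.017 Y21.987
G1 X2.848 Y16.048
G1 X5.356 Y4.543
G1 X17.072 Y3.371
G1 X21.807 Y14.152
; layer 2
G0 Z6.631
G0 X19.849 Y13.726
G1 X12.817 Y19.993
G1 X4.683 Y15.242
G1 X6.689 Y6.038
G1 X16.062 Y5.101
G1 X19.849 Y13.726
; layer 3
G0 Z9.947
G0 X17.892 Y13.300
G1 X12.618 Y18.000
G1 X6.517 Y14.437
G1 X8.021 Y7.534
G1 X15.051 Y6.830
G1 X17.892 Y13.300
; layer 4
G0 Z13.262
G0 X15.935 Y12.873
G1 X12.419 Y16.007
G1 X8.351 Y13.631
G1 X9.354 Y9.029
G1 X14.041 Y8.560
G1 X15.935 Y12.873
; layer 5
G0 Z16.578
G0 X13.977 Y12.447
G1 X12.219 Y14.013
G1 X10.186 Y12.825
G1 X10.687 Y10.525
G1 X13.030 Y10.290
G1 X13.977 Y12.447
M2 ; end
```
solid part
  facet normal 0.0000 0.0000 -1.0000
    outer loop
      vertex 1.014 16.853 0.000
      vertex 13.216 23.980 0.000
      vertex 23.764 14.579 0.000
    endloop
  endfacet
  facet normal 0.0000 0.0000 -1.0000
    outer loop
      vertex 4.023 3.047 0.000
      vertex 1.014 16.853 0.000
      vertex 23.764 14.579 0.000
    endloop
  endfacet
  facet normal 0.0000 0.0000 -1.0000
    outer loop
      vertex 18.083 1.641 0.000
      vertex 4.023 3.047 0.000
      vertex 23.764 14.579 0.000
    endloop
  endfacet
  facet normal 0.5978 0.6707 0.4392
    outer loop
      vertex 23.764 14.579 0.000
      vertex 13.216 23.980 0.000
      vertex 12.020 12.020 19.893
    endloop
  endfacet
  facet normal -0.4531 0.7758 0.4392
    outer loop
      vertex 13.216 23.980 0.000
      vertex 1.014 16.853 0.000
      vertex 12.020 12.020 19.893
    endloop
  endfacet
  facet normal -0.8778 -0.1913 0.4392
    outer loop
      vertex 1.014 16.853 0.000
      vertex 4.023 3.047 0.000
      vertex 12.020 12.020 19.893
    endloop
  endfacet
  facet normal -0.0894 -0.8939 0.4392
    outer loop
      vertex 4.023 3.047 0.000
      vertex 18.083 1.641 0.000
      vertex 12.020 12.020 19.893
    endloop
  endfacet
  facet normal 0.8226 -0.3612 0.4392
    outer loop
      vertex 18.083 1.641 0.000
      vertex 23.764 14.579 0.000
      vertex 12.020 12.020 19.893
    endloop
  endfacet
endsolid part

The G0 Z moves step by Δz≈3.316 mm. The G1 loops shrink linearly with z, so the solid tapers from its base footprint up to z≈19.9. Closing with a flat bottom cap and the tapered top and triangulating gives 8 facets — a regular 5-sided pyramid, base circumscribed radius ≈ 12 mm, apex at z ≈ 19.9 mm.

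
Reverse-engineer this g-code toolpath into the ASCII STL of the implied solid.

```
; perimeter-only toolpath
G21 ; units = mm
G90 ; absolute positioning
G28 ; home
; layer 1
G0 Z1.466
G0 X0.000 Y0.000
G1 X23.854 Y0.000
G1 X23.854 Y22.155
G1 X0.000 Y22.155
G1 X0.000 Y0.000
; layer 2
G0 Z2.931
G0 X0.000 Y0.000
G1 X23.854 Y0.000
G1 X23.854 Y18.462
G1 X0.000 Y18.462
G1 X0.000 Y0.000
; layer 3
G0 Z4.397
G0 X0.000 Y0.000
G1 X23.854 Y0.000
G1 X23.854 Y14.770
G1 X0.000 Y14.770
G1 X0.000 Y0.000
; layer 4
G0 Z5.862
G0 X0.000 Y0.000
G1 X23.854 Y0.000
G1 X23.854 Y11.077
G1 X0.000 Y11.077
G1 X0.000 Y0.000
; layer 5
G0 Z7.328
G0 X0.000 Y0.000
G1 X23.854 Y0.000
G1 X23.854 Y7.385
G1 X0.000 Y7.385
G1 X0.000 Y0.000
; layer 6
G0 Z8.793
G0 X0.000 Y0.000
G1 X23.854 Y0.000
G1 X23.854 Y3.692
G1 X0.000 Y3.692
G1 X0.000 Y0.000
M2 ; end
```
solid part
  facet normal 0.0000 0.0000 -1.0000
    outer loop
      vertex 23.854 25.847 0.000
      vertex 23.854 0.000 0.000
      vertex 0.000 0.000 0.000
    endloop
  endfacet
  facet normal 0.0000 0.0000 -1.0000
    outer loop
      vertex 0.000 25.847 0.000
      vertex 23.854 25.847 0.000
      vertex 0.000 0.000 0.000
    endloop
  endfacet
  facet normal 0.0000 -1.0000 0.0000
    outer loop
      vertex 0.000 0.000 0.000
      vertex 23.854 0.000 0.000
      vertex 23.854 0.000 10.259
    endloop
  endfacet
  facet normal 0.0000 -1.0000 0.0000
    outer loop
      vertex 0.000 0.000 0.000
      vertex 23.854 0.000 10.259
      vertex 0.000 0.000 10.259
    endloop
  endfacet
  facet normal 0.0000 0.3689 0.9295
    outer loop
      vertex 0.000 0.000 10.259
      vertex 23.854 0.000 10.259
      vertex 23.854 25.847 0.000
    endloop
  endfacet
  facet normal 0.0000 0.3689 0.9295
    outer loop
      vertex 0.000 0.000 10.259
      vertex 23.854 25.847 0.000
      vertex 0.000 25.847 0.000
    endloop
  endfacet
  facet normal -1.0000 0.0000 0.0000
    outer loop
      vertex 0.000 0.000 10.259
      vertex 0.000 25.847 0.000
      vertex 0.000 0.000 0.000
    endloop
  endfacet
  facet normal 1.0000 0.0000 0.0000
    outer loop
      vertex 23.854 0.000 0.000
      vertex 23.854 25.847 0.000
      vertex 23.854 0.000 10.259
    endloop
  endfacet
endsolid part

The G0 Z moves step by Δz≈1.466 mm. The G1 loops shrink linearly with z, so the solid tapers from its base footprint up to z≈10.3. Closing with a flat bottom cap and the tapered top and triangulating gives 8 facets — a wedge (ramp): 23.9 × 25.8 mm base, rising to 10.3 mm along the y=0 edge and sloping linearly to z=0 at y=25.8.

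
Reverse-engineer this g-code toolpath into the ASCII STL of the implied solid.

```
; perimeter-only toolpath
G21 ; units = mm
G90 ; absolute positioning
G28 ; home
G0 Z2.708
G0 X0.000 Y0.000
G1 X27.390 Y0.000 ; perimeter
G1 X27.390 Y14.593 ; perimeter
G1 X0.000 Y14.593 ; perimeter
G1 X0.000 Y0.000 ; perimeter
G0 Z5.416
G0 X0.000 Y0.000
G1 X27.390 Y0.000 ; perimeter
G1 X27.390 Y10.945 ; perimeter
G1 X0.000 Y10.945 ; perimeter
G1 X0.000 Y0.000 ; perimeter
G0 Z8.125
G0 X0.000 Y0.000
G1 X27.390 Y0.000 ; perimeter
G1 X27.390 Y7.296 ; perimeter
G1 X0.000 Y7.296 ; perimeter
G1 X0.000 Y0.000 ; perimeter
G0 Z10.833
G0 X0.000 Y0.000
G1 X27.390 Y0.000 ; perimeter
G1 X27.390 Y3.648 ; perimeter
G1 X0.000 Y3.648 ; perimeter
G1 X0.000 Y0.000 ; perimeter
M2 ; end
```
solid part
  facet normal 0.0000 0.0000 -1.0000
    outer loop
      vertex 27.390 18.241 0.000
      vertex 27.390 0.000 0.000
      vertex 0.000 0.000 0.000
    endloop
  endfacet
  facet normal 0.0000 0.0000 -1.0000
    outer loop
      vertex 0.000 18.241 0.000
      vertex 27.390 18.241 0.000
      vertex 0.000 0.000 0.000
    endloop
  endfacet
  facet normal 0.0000 -1.0000 0.0000
    outer loop
      vertex 0.000 0.000 0.000
      vertex 27.390 0.000 0.000
      vertex 27.390 0.000 13.541
    endloop
  endfacet
  facet normal 0.0000 -1.0000 0.0000
    outer loop
      vertex 0.000 0.000 0.000
      vertex 27.390 0.000 13.541
      vertex 0.000 0.000 13.541
    endloop
  endfacet
  facet normal 0.0000 0.5961 0.8029
    outer loop
      vertex 0.000 0.000 13.541
      vertex 27.390 0.000 13.541
      vertex 27.390 18.241 0.000
    endloop
  endfacet
  facet normal 0.0000 0.5961 0.8029
    outer loop
      vertex 0.000 0.000 13.541
      vertex 27.390 18.241 0.000
      vertex 0.000 18.241 0.000
    endloop
  endfacet
  facet normal -1.0000 0.0000 0.0000
    outer loop
      vertex 0.000 0.000 13.541
      vertex 0.000 18.241 0.000
      vertex 0.000 0.000 0.000
    endloop
  endfacet
  facet normal 1.0000 0.0000 0.0000
    outer loop
      vertex 27.390 0.000 0.000
      vertex 27.390 18.241 0.000
      vertex 27.390 0.000 13.541
    endloop
  endfacet
endsolid part

The G0 Z moves step by Δz≈2.708 mm. The G1 loops shrink linearly with z, so the solid tapers from its base footprint up to z≈13.5. Closing with a flat bottom cap and the tapered top and triangulating gives 8 facets — a wedge (ramp): 27.4 × 18.2 mm base, rising to 13.5 mm along the y=0 edge and sloping linearly to z=0 at y=18.2.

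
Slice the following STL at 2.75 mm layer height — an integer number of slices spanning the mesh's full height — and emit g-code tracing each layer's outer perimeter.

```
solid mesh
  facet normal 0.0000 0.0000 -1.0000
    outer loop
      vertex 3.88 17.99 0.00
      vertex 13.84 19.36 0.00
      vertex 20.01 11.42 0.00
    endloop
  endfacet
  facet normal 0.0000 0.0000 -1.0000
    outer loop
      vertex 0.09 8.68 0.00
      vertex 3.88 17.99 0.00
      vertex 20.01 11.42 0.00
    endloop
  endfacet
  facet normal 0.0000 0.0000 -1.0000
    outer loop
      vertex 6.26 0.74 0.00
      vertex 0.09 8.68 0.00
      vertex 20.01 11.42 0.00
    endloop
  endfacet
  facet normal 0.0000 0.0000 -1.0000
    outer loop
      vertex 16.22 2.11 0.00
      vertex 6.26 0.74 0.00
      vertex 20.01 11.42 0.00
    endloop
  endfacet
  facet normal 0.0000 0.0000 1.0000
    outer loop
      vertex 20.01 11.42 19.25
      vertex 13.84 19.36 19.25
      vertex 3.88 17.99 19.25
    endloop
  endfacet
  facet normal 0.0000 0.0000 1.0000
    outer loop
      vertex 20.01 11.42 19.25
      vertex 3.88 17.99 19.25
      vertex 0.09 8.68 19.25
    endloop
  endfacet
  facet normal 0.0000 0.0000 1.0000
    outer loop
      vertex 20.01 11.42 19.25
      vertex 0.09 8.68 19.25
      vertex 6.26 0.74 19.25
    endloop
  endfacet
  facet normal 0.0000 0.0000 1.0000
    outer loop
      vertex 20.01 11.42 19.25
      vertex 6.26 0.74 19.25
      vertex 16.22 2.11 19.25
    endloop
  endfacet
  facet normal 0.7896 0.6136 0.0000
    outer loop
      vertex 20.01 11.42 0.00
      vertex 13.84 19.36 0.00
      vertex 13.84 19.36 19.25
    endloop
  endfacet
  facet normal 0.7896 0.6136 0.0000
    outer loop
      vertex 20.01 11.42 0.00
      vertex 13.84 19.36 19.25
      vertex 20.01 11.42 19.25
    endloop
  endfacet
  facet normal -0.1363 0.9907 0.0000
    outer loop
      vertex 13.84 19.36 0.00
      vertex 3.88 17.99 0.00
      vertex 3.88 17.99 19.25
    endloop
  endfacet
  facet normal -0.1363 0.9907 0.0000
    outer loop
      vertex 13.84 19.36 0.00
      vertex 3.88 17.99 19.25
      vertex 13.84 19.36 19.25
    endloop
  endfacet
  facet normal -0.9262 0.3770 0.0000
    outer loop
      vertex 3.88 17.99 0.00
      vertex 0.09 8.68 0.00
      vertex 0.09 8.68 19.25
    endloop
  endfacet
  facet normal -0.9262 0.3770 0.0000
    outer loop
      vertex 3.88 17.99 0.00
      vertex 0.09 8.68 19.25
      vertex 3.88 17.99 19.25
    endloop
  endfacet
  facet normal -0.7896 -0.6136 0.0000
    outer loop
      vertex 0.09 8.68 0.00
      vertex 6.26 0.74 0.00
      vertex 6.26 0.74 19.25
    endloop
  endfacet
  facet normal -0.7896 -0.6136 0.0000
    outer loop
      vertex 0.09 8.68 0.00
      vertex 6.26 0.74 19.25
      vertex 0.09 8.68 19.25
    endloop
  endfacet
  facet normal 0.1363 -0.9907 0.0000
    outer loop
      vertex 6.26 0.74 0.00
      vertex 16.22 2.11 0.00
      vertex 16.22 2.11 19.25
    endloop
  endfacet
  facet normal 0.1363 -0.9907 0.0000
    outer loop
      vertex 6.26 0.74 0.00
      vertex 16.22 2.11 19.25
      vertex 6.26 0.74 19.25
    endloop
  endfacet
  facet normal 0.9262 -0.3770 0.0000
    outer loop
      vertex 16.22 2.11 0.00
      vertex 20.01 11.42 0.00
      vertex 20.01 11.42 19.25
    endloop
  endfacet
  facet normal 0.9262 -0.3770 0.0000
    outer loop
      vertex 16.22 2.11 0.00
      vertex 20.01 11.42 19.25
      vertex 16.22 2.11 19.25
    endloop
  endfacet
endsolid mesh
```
; perimeter-only toolpath
G21 ; units = mm
G90 ; absolute positioning
G28 ; home
; layer 1
G0 Z2.75
G0 X20.01 Y11.42
G1 X13.84 Y19.36
G1 X3.88 Y17.99
G1 X0.09 Y8.68
G1 X6.26 Y0.74
G1 X16.22 Y2.11
G1 X20.01 Y11.42
; layer 2
G0 Z5.50
G0 X20.01 Y11.42
G1 X13.84 Y19.36
G1 X3.88 Y17.99
G1 X0.09 Y8.68
G1 X6.26 Y0.74
G1 X16.22 Y2.11
G1 X20.01 Y11.42
; layer 3
G0 Z8.25
G0 X20.01 Y11.42
G1 X13.84 Y19.36
G1 X3.88 Y17.99
G1 X0.09 Y8.68
G1 X6.26 Y0.74
G1 X16.22 Y2.11
G1 X20.01 Y11.42
; layer 4
G0 Z11.00
G0 X20.01 Y11.42
G1 X13.84 Y19.36
G1 X3.88 Y17.99
G1 X0.09 Y8.68
G1 X6.26 Y0.74
G1 X16.22 Y2.11
G1 X20.01 Y11.42
; layer 5
G0 Z13.75
G0 X20.01 Y11.42
G1 X13.84 Y19.36
G1 X3.88 Y17.99
G1 X0.09 Y8.68
G1 X6.26 Y0.74
G1 X16.22 Y2.11
G1 X20.01 Y11.42
; layer 6
G0 Z16.50
G0 X20.01 Y11.42
G1 X13.84 Y19.36
G1 X3.88 Y17.99
G1 X0.09 Y8.68
G1 X6.26 Y0.74
G1 X16.22 Y2.11
G1 X20.01 Y11.42
; layer 7
G0 Z19.25
G0 X20.01 Y11.42
G1 X13.84 Y19.36
G1 X3.88 Y17.99
G1 X0.09 Y8.68
G1 X6.26 Y0.74
G1 X16.22 Y2.11
G1 X20.01 Y11.42
M2 ; end

The solid is a regular 6-sided prism (a cylinder approximated with 6 flat sides), circumscribed radius ≈ 10.1 mm, height ≈ 19.2 mm. Slicing at Δz = 2.75 mm — 7 equal slices spanning the solid's height, so layer i sits at z = i·h/7 — gives 7 non-empty perimeters. Each is a 6-segment closed polygon; G0 lifts to the layer z and rapids to the start vertex, then G1 traces the edges.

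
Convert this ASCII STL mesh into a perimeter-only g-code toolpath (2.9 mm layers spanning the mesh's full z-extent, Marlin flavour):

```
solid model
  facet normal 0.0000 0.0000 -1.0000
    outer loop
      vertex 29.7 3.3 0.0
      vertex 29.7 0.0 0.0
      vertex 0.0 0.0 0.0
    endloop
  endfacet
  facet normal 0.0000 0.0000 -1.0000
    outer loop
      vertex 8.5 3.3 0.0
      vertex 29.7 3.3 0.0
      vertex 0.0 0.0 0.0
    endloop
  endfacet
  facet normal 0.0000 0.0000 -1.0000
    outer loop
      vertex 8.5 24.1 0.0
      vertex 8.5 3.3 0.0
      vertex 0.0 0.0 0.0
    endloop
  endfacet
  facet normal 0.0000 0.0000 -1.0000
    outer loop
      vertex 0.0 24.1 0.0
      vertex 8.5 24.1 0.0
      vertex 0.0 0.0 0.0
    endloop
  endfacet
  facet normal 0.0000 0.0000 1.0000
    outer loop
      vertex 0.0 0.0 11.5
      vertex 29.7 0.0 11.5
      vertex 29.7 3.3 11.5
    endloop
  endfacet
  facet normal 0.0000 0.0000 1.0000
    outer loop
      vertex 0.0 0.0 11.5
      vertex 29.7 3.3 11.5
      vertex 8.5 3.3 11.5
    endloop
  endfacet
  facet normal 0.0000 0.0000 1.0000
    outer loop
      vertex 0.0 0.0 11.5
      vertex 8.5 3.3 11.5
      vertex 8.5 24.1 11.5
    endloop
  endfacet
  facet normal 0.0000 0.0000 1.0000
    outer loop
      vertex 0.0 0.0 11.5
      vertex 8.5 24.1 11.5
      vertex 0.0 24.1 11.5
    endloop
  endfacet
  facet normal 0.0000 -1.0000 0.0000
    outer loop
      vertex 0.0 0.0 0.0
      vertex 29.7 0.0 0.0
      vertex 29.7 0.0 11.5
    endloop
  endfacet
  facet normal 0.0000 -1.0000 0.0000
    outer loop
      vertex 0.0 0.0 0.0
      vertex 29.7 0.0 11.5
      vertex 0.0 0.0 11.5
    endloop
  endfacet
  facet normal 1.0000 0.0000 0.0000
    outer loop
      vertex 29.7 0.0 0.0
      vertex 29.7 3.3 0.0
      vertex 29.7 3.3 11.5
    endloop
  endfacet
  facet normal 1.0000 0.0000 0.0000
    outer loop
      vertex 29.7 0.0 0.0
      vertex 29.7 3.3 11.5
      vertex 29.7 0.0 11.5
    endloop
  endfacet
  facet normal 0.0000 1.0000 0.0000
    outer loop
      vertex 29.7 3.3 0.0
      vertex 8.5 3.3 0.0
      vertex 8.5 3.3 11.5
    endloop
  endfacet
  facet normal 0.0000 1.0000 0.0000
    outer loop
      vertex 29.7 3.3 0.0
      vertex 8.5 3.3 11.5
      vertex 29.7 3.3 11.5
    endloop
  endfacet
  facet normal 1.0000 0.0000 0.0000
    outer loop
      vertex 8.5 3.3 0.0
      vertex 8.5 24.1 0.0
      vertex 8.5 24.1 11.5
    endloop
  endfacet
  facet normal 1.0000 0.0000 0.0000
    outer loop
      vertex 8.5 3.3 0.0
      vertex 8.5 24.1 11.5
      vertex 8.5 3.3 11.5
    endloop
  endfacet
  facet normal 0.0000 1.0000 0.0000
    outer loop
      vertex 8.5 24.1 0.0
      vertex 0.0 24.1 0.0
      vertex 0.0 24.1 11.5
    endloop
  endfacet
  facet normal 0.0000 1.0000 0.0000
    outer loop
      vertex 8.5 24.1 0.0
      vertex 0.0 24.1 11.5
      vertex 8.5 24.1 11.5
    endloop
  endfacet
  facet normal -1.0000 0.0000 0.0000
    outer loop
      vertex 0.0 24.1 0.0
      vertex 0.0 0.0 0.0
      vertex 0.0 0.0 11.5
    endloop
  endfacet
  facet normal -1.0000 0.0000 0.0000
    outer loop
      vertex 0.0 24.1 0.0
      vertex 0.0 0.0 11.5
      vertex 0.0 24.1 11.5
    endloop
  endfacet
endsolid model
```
; perimeter-only toolpath
G21 ; units = mm
G90 ; absolute positioning
G28 ; home
; layer 1
G0 Z2.9
G0 X0.0 Y0.0
G1 X29.7 Y0.0
G1 X29.7 Y3.3
G1 X8.5 Y3.3
G1 X8.5 Y24.1
G1 X0.0 Y24.1
G1 X0.0 Y0.0
; layer 2
G0 Z5.8
G0 X0.0 Y0.0
G1 X29.7 Y0.0
G1 X29.7 Y3.3
G1 X8.5 Y3.3
G1 X8.5 Y24.1
G1 X0.0 Y24.1
G1 X0.0 Y0.0
; layer 3
G0 Z8.6
G0 X0.0 Y0.0
G1 X29.7 Y0.0
G1 X29.7 Y3.3
G1 X8.5 Y3.3
G1 X8.5 Y24.1
G1 X0.0 Y24.1
G1 X0.0 Y0.0
; layer 4
G0 Z11.5
G0 X0.0 Y0.0
G1 X29.7 Y0.0
G1 X29.7 Y3.3
G1 X8.5 Y3.3
G1 X8.5 Y24.1
G1 X0.0 Y24.1
G1 X0.0 Y0.0
M2 ; end

The solid is an L-shaped prism: outer 29.7 × 24.1 mm, arm thicknesses ≈ 3.3 mm (horizontal) and 8.5 mm (vertical), extruded 11.5 mm in z. Slicing at Δz = 2.9 mm — 4 equal slices spanning the solid's height, so layer i sits at z = i·h/4 — gives 4 non-empty perimeters. Each is a 6-segment closed polygon; G0 lifts to the layer z and rapids to the start vertex, then G1 traces the edges.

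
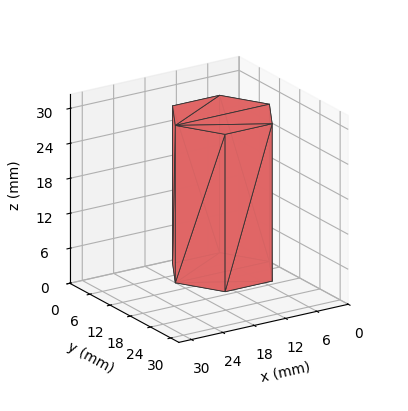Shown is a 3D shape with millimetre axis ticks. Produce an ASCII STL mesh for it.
Reading the render: the shape is a regular 6-sided prism (a cylinder approximated with 6 flat sides), circumscribed radius ≈ 9 mm, height ≈ 27 mm (dimensions read to the nearest mm from the axis ticks). For the STL, each face is triangulated and given an outward normal.

solid part
  facet normal 0.0000 0.0000 -1.0000
    outer loop
      vertex 4.500 16.794 0.000
      vertex 13.500 16.794 0.000
      vertex 18.000 9.000 0.000
    endloop
  endfacet
  facet normal 0.0000 0.0000 -1.0000
    outer loop
      vertex 0.000 9.000 0.000
      vertex 4.500 16.794 0.000
      vertex 18.000 9.000 0.000
    endloop
  endfacet
  facet normal 0.0000 0.0000 -1.0000
    outer loop
      vertex 4.500 1.206 0.000
      vertex 0.000 9.000 0.000
      vertex 18.000 9.000 0.000
    endloop
  endfacet
  facet normal 0.0000 0.0000 -1.0000
    outer loop
      vertex 13.500 1.206 0.000
      vertex 4.500 1.206 0.000
      vertex 18.000 9.000 0.000
    endloop
  endfacet
  facet normal 0.0000 0.0000 1.0000
    outer loop
      vertex 18.000 9.000 27.000
      vertex 13.500 16.794 27.000
      vertex 4.500 16.794 27.000
    endloop
  endfacet
  facet normal 0.0000 0.0000 1.0000
    outer loop
      vertex 18.000 9.000 27.000
      vertex 4.500 16.794 27.000
      vertex 0.000 9.000 27.000
    endloop
  endfacet
  facet normal 0.0000 0.0000 1.0000
    outer loop
      vertex 18.000 9.000 27.000
      vertex 0.000 9.000 27.000
      vertex 4.500 1.206 27.000
    endloop
  endfacet
  facet normal 0.0000 0.0000 1.0000
    outer loop
      vertex 18.000 9.000 27.000
      vertex 4.500 1.206 27.000
      vertex 13.500 1.206 27.000
    endloop
  endfacet
  facet normal 0.8660 0.5000 0.0000
    outer loop
      vertex 18.000 9.000 0.000
      vertex 13.500 16.794 0.000
      vertex 13.500 16.794 27.000
    endloop
  endfacet
  facet normal 0.8660 0.5000 0.0000
    outer loop
      vertex 18.000 9.000 0.000
      vertex 13.500 16.794 27.000
      vertex 18.000 9.000 27.000
    endloop
  endfacet
  facet normal 0.0000 1.0000 0.0000
    outer loop
      vertex 13.500 16.794 0.000
      vertex 4.500 16.794 0.000
      vertex 4.500 16.794 27.000
    endloop
  endfacet
  facet normal 0.0000 1.0000 0.0000
    outer loop
      vertex 13.500 16.794 0.000
      vertex 4.500 16.794 27.000
      vertex 13.500 16.794 27.000
    endloop
  endfacet
  facet normal -0.8660 0.5000 0.0000
    outer loop
      vertex 4.500 16.794 0.000
      vertex 0.000 9.000 0.000
      vertex 0.000 9.000 27.000
    endloop
  endfacet
  facet normal -0.8660 0.5000 0.0000
    outer loop
      vertex 4.500 16.794 0.000
      vertex 0.000 9.000 27.000
      vertex 4.500 16.794 27.000
    endloop
  endfacet
  facet normal -0.8660 -0.5000 0.0000
    outer loop
      vertex 0.000 9.000 0.000
      vertex 4.500 1.206 0.000
      vertex 4.500 1.206 27.000
    endloop
  endfacet
  facet normal -0.8660 -0.5000 0.0000
    outer loop
      vertex 0.000 9.000 0.000
      vertex 4.500 1.206 27.000
      vertex 0.000 9.000 27.000
    endloop
  endfacet
  facet normal 0.0000 -1.0000 0.0000
    outer loop
      vertex 4.500 1.206 0.000
      vertex 13.500 1.206 0.000
      vertex 13.500 1.206 27.000
    endloop
  endfacet
  facet normal 0.0000 -1.0000 0.0000
    outer loop
      vertex 4.500 1.206 0.000
      vertex 13.500 1.206 27.000
      vertex 4.500 1.206 27.000
    endloop
  endfacet
  facet normal 0.8660 -0.5000 0.0000
    outer loop
      vertex 13.500 1.206 0.000
      vertex 18.000 9.000 0.000
      vertex 18.000 9.000 27.000
    endloop
  endfacet
  facet normal 0.8660 -0.5000 0.0000
    outer loop
      vertex 13.500 1.206 0.000
      vertex 18.000 9.000 27.000
      vertex 13.500 1.206 27.000
    endloop
  endfacet
endsolid part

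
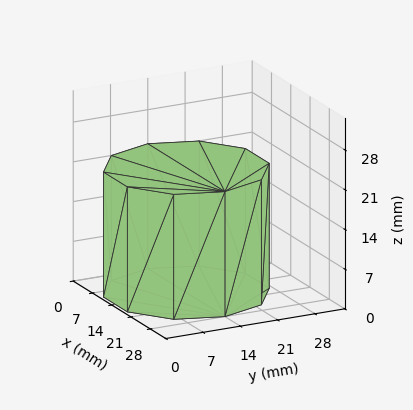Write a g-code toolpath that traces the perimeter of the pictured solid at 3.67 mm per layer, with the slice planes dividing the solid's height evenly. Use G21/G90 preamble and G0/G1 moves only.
Reading the render: the shape is a regular 10-sided prism (a cylinder approximated with 10 flat sides), circumscribed radius ≈ 14 mm, height ≈ 22 mm (dimensions read to the nearest mm from the axis ticks). For the g-code, the solid's height is divided into equal slices at the stated Δz and each level perimeter traced with G1 moves after a G0 lift.

; perimeter-only toolpath
G21 ; units = mm
G90 ; absolute positioning
G28 ; home
; layer 1
G0 Z3.67
G0 X28.00 Y14.00
G1 X25.33 Y22.23
G1 X18.33 Y27.31
G1 X9.67 Y27.31
G1 X2.67 Y22.23
G1 X0.00 Y14.00
G1 X2.67 Y5.77
G1 X9.67 Y0.69
G1 X18.33 Y0.69
G1 X25.33 Y5.77
G1 X28.00 Y14.00
; layer 2
G0 Z7.33
G0 X28.00 Y14.00
G1 X25.33 Y22.23
G1 X18.33 Y27.31
G1 X9.67 Y27.31
G1 X2.67 Y22.23
G1 X0.00 Y14.00
G1 X2.67 Y5.77
G1 X9.67 Y0.69
G1 X18.33 Y0.69
G1 X25.33 Y5.77
G1 X28.00 Y14.00
; layer 3
G0 Z11.00
G0 X28.00 Y14.00
G1 X25.33 Y22.23
G1 X18.33 Y27.31
G1 X9.67 Y27.31
G1 X2.67 Y22.23
G1 X0.00 Y14.00
G1 X2.67 Y5.77
G1 X9.67 Y0.69
G1 X18.33 Y0.69
G1 X25.33 Y5.77
G1 X28.00 Y14.00
; layer 4
G0 Z14.67
G0 X28.00 Y14.00
G1 X25.33 Y22.23
G1 X18.33 Y27.31
G1 X9.67 Y27.31
G1 X2.67 Y22.23
G1 X0.00 Y14.00
G1 X2.67 Y5.77
G1 X9.67 Y0.69
G1 X18.33 Y0.69
G1 X25.33 Y5.77
G1 X28.00 Y14.00
; layer 5
G0 Z18.33
G0 X28.00 Y14.00
G1 X25.33 Y22.23
G1 X18.33 Y27.31
G1 X9.67 Y27.31
G1 X2.67 Y22.23
G1 X0.00 Y14.00
G1 X2.67 Y5.77
G1 X9.67 Y0.69
G1 X18.33 Y0.69
G1 X25.33 Y5.77
G1 X28.00 Y14.00
; layer 6
G0 Z22.00
G0 X28.00 Y14.00
G1 X25.33 Y22.23
G1 X18.33 Y27.31
G1 X9.67 Y27.31
G1 X2.67 Y22.23
G1 X0.00 Y14.00
G1 X2.67 Y5.77
G1 X9.67 Y0.69
G1 X18.33 Y0.69
G1 X25.33 Y5.77
G1 X28.00 Y14.00
M2 ; end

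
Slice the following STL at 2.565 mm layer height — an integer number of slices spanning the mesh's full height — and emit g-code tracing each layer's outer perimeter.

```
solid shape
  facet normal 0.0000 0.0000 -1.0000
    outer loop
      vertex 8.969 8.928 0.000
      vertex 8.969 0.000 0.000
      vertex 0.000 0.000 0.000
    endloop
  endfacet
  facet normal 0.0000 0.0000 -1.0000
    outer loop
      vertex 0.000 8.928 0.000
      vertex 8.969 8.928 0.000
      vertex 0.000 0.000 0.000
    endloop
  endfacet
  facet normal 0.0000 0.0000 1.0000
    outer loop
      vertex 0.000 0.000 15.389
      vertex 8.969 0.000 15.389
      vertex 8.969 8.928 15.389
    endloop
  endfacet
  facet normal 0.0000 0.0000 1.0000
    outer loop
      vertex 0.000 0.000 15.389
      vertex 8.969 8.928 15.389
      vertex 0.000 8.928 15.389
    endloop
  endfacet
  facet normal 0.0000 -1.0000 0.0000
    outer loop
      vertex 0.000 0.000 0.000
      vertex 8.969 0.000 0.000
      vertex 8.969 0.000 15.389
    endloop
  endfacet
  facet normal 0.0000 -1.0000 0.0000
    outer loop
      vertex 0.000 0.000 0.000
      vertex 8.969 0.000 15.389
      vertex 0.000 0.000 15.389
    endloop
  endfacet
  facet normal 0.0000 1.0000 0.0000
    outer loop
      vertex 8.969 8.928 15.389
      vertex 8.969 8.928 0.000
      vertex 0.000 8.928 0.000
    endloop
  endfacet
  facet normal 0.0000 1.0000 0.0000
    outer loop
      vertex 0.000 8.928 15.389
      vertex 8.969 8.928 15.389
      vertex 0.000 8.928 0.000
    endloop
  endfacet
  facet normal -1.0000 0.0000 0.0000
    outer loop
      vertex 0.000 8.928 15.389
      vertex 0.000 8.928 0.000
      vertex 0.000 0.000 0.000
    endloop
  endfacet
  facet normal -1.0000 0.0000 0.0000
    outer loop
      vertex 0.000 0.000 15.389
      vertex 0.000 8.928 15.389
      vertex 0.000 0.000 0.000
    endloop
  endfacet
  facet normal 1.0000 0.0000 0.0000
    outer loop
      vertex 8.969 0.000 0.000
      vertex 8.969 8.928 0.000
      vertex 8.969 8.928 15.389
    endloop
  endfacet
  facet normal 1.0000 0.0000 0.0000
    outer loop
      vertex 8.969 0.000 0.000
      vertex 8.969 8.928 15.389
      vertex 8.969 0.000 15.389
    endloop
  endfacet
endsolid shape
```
; perimeter-only toolpath
G21 ; units = mm
G90 ; absolute positioning
G28 ; home
; layer 1
G0 Z2.565
G0 X0.000 Y0.000
G1 X8.969 Y0.000
G1 X8.969 Y8.928
G1 X0.000 Y8.928
G1 X0.000 Y0.000
; layer 2
G0 Z5.130
G0 X0.000 Y0.000
G1 X8.969 Y0.000
G1 X8.969 Y8.928
G1 X0.000 Y8.928
G1 X0.000 Y0.000
; layer 3
G0 Z7.694
G0 X0.000 Y0.000
G1 X8.969 Y0.000
G1 X8.969 Y8.928
G1 X0.000 Y8.928
G1 X0.000 Y0.000
; layer 4
G0 Z10.259
G0 X0.000 Y0.000
G1 X8.969 Y0.000
G1 X8.969 Y8.928
G1 X0.000 Y8.928
G1 X0.000 Y0.000
; layer 5
G0 Z12.824
G0 X0.000 Y0.000
G1 X8.969 Y0.000
G1 X8.969 Y8.928
G1 X0.000 Y8.928
G1 X0.000 Y0.000
; layer 6
G0 Z15.389
G0 X0.000 Y0.000
G1 X8.969 Y0.000
G1 X8.969 Y8.928
G1 X0.000 Y8.928
G1 X0.000 Y0.000
M2 ; end

The solid is a rectangular box, roughly 8.97 × 8.93 mm footprint and 15.4 mm tall. Slicing at Δz = 2.565 mm — 6 equal slices spanning the solid's height, so layer i sits at z = i·h/6 — gives 6 non-empty perimeters. Each is a 4-segment closed polygon; G0 lifts to the layer z and rapids to the start vertex, then G1 traces the edges.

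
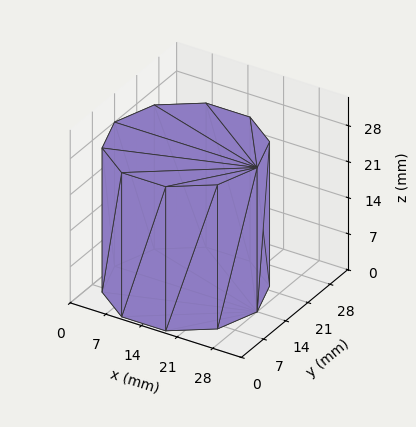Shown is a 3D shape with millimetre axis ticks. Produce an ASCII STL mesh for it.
Reading the render: the shape is a regular 10-sided prism (a cylinder approximated with 10 flat sides), circumscribed radius ≈ 14 mm, height ≈ 28 mm (dimensions read to the nearest mm from the axis ticks). For the STL, each face is triangulated and given an outward normal.

solid part
  facet normal 0.0000 0.0000 -1.0000
    outer loop
      vertex 18.326 27.315 0.000
      vertex 25.326 22.229 0.000
      vertex 28.000 14.000 0.000
    endloop
  endfacet
  facet normal 0.0000 0.0000 -1.0000
    outer loop
      vertex 9.674 27.315 0.000
      vertex 18.326 27.315 0.000
      vertex 28.000 14.000 0.000
    endloop
  endfacet
  facet normal 0.0000 0.0000 -1.0000
    outer loop
      vertex 2.674 22.229 0.000
      vertex 9.674 27.315 0.000
      vertex 28.000 14.000 0.000
    endloop
  endfacet
  facet normal 0.0000 0.0000 -1.0000
    outer loop
      vertex 0.000 14.000 0.000
      vertex 2.674 22.229 0.000
      vertex 28.000 14.000 0.000
    endloop
  endfacet
  facet normal 0.0000 0.0000 -1.0000
    outer loop
      vertex 2.674 5.771 0.000
      vertex 0.000 14.000 0.000
      vertex 28.000 14.000 0.000
    endloop
  endfacet
  facet normal 0.0000 0.0000 -1.0000
    outer loop
      vertex 9.674 0.685 0.000
      vertex 2.674 5.771 0.000
      vertex 28.000 14.000 0.000
    endloop
  endfacet
  facet normal 0.0000 0.0000 -1.0000
    outer loop
      vertex 18.326 0.685 0.000
      vertex 9.674 0.685 0.000
      vertex 28.000 14.000 0.000
    endloop
  endfacet
  facet normal 0.0000 0.0000 -1.0000
    outer loop
      vertex 25.326 5.771 0.000
      vertex 18.326 0.685 0.000
      vertex 28.000 14.000 0.000
    endloop
  endfacet
  facet normal 0.0000 0.0000 1.0000
    outer loop
      vertex 28.000 14.000 28.000
      vertex 25.326 22.229 28.000
      vertex 18.326 27.315 28.000
    endloop
  endfacet
  facet normal 0.0000 0.0000 1.0000
    outer loop
      vertex 28.000 14.000 28.000
      vertex 18.326 27.315 28.000
      vertex 9.674 27.315 28.000
    endloop
  endfacet
  facet normal 0.0000 0.0000 1.0000
    outer loop
      vertex 28.000 14.000 28.000
      vertex 9.674 27.315 28.000
      vertex 2.674 22.229 28.000
    endloop
  endfacet
  facet normal 0.0000 0.0000 1.0000
    outer loop
      vertex 28.000 14.000 28.000
      vertex 2.674 22.229 28.000
      vertex 0.000 14.000 28.000
    endloop
  endfacet
  facet normal 0.0000 0.0000 1.0000
    outer loop
      vertex 28.000 14.000 28.000
      vertex 0.000 14.000 28.000
      vertex 2.674 5.771 28.000
    endloop
  endfacet
  facet normal 0.0000 0.0000 1.0000
    outer loop
      vertex 28.000 14.000 28.000
      vertex 2.674 5.771 28.000
      vertex 9.674 0.685 28.000
    endloop
  endfacet
  facet normal 0.0000 0.0000 1.0000
    outer loop
      vertex 28.000 14.000 28.000
      vertex 9.674 0.685 28.000
      vertex 18.326 0.685 28.000
    endloop
  endfacet
  facet normal 0.0000 0.0000 1.0000
    outer loop
      vertex 28.000 14.000 28.000
      vertex 18.326 0.685 28.000
      vertex 25.326 5.771 28.000
    endloop
  endfacet
  facet normal 0.9510 0.3090 0.0000
    outer loop
      vertex 28.000 14.000 0.000
      vertex 25.326 22.229 0.000
      vertex 25.326 22.229 28.000
    endloop
  endfacet
  facet normal 0.9510 0.3090 0.0000
    outer loop
      vertex 28.000 14.000 0.000
      vertex 25.326 22.229 28.000
      vertex 28.000 14.000 28.000
    endloop
  endfacet
  facet normal 0.5878 0.8090 0.0000
    outer loop
      vertex 25.326 22.229 0.000
      vertex 18.326 27.315 0.000
      vertex 18.326 27.315 28.000
    endloop
  endfacet
  facet normal 0.5878 0.8090 0.0000
    outer loop
      vertex 25.326 22.229 0.000
      vertex 18.326 27.315 28.000
      vertex 25.326 22.229 28.000
    endloop
  endfacet
  facet normal 0.0000 1.0000 0.0000
    outer loop
      vertex 18.326 27.315 0.000
      vertex 9.674 27.315 0.000
      vertex 9.674 27.315 28.000
    endloop
  endfacet
  facet normal 0.0000 1.0000 0.0000
    outer loop
      vertex 18.326 27.315 0.000
      vertex 9.674 27.315 28.000
      vertex 18.326 27.315 28.000
    endloop
  endfacet
  facet normal -0.5878 0.8090 0.0000
    outer loop
      vertex 9.674 27.315 0.000
      vertex 2.674 22.229 0.000
      vertex 2.674 22.229 28.000
    endloop
  endfacet
  facet normal -0.5878 0.8090 0.0000
    outer loop
      vertex 9.674 27.315 0.000
      vertex 2.674 22.229 28.000
      vertex 9.674 27.315 28.000
    endloop
  endfacet
  facet normal -0.9510 0.3090 0.0000
    outer loop
      vertex 2.674 22.229 0.000
      vertex 0.000 14.000 0.000
      vertex 0.000 14.000 28.000
    endloop
  endfacet
  facet normal -0.9510 0.3090 0.0000
    outer loop
      vertex 2.674 22.229 0.000
      vertex 0.000 14.000 28.000
      vertex 2.674 22.229 28.000
    endloop
  endfacet
  facet normal -0.9510 -0.3090 0.0000
    outer loop
      vertex 0.000 14.000 0.000
      vertex 2.674 5.771 0.000
      vertex 2.674 5.771 28.000
    endloop
  endfacet
  facet normal -0.9510 -0.3090 0.0000
    outer loop
      vertex 0.000 14.000 0.000
      vertex 2.674 5.771 28.000
      vertex 0.000 14.000 28.000
    endloop
  endfacet
  facet normal -0.5878 -0.8090 0.0000
    outer loop
      vertex 2.674 5.771 0.000
      vertex 9.674 0.685 0.000
      vertex 9.674 0.685 28.000
    endloop
  endfacet
  facet normal -0.5878 -0.8090 0.0000
    outer loop
      vertex 2.674 5.771 0.000
      vertex 9.674 0.685 28.000
      vertex 2.674 5.771 28.000
    endloop
  endfacet
  facet normal 0.0000 -1.0000 0.0000
    outer loop
      vertex 9.674 0.685 0.000
      vertex 18.326 0.685 0.000
      vertex 18.326 0.685 28.000
    endloop
  endfacet
  facet normal 0.0000 -1.0000 0.0000
    outer loop
      vertex 9.674 0.685 0.000
      vertex 18.326 0.685 28.000
      vertex 9.674 0.685 28.000
    endloop
  endfacet
  facet normal 0.5878 -0.8090 0.0000
    outer loop
      vertex 18.326 0.685 0.000
      vertex 25.326 5.771 0.000
      vertex 25.326 5.771 28.000
    endloop
  endfacet
  facet normal 0.5878 -0.8090 0.0000
    outer loop
      vertex 18.326 0.685 0.000
      vertex 25.326 5.771 28.000
      vertex 18.326 0.685 28.000
    endloop
  endfacet
  facet normal 0.9510 -0.3090 0.0000
    outer loop
      vertex 25.326 5.771 0.000
      vertex 28.000 14.000 0.000
      vertex 28.000 14.000 28.000
    endloop
  endfacet
  facet normal 0.9510 -0.3090 0.0000
    outer loop
      vertex 25.326 5.771 0.000
      vertex 28.000 14.000 28.000
      vertex 25.326 5.771 28.000
    endloop
  endfacet
endsolid part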